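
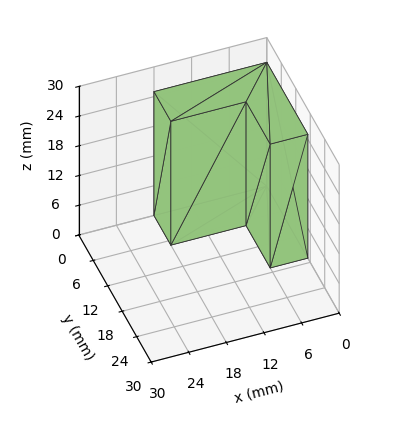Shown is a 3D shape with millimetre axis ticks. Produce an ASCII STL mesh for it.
Reading the render: the shape is an L-shaped prism: outer 18 × 17 mm, arm thicknesses ≈ 7 mm (horizontal) and 6 mm (vertical), extruded 25 mm in z (dimensions read to the nearest mm from the axis ticks). For the STL, each face is triangulated and given an outward normal.

solid part
  facet normal 0.0000 0.0000 -1.0000
    outer loop
      vertex 18.0 7.0 0.0
      vertex 18.0 0.0 0.0
      vertex 0.0 0.0 0.0
    endloop
  endfacet
  facet normal 0.0000 0.0000 -1.0000
    outer loop
      vertex 6.0 7.0 0.0
      vertex 18.0 7.0 0.0
      vertex 0.0 0.0 0.0
    endloop
  endfacet
  facet normal 0.0000 0.0000 -1.0000
    outer loop
      vertex 6.0 17.0 0.0
      vertex 6.0 7.0 0.0
      vertex 0.0 0.0 0.0
    endloop
  endfacet
  facet normal 0.0000 0.0000 -1.0000
    outer loop
      vertex 0.0 17.0 0.0
      vertex 6.0 17.0 0.0
      vertex 0.0 0.0 0.0
    endloop
  endfacet
  facet normal 0.0000 0.0000 1.0000
    outer loop
      vertex 0.0 0.0 25.0
      vertex 18.0 0.0 25.0
      vertex 18.0 7.0 25.0
    endloop
  endfacet
  facet normal 0.0000 0.0000 1.0000
    outer loop
      vertex 0.0 0.0 25.0
      vertex 18.0 7.0 25.0
      vertex 6.0 7.0 25.0
    endloop
  endfacet
  facet normal 0.0000 0.0000 1.0000
    outer loop
      vertex 0.0 0.0 25.0
      vertex 6.0 7.0 25.0
      vertex 6.0 17.0 25.0
    endloop
  endfacet
  facet normal 0.0000 0.0000 1.0000
    outer loop
      vertex 0.0 0.0 25.0
      vertex 6.0 17.0 25.0
      vertex 0.0 17.0 25.0
    endloop
  endfacet
  facet normal 0.0000 -1.0000 0.0000
    outer loop
      vertex 0.0 0.0 0.0
      vertex 18.0 0.0 0.0
      vertex 18.0 0.0 25.0
    endloop
  endfacet
  facet normal 0.0000 -1.0000 0.0000
    outer loop
      vertex 0.0 0.0 0.0
      vertex 18.0 0.0 25.0
      vertex 0.0 0.0 25.0
    endloop
  endfacet
  facet normal 1.0000 0.0000 0.0000
    outer loop
      vertex 18.0 0.0 0.0
      vertex 18.0 7.0 0.0
      vertex 18.0 7.0 25.0
    endloop
  endfacet
  facet normal 1.0000 0.0000 0.0000
    outer loop
      vertex 18.0 0.0 0.0
      vertex 18.0 7.0 25.0
      vertex 18.0 0.0 25.0
    endloop
  endfacet
  facet normal 0.0000 1.0000 0.0000
    outer loop
      vertex 18.0 7.0 0.0
      vertex 6.0 7.0 0.0
      vertex 6.0 7.0 25.0
    endloop
  endfacet
  facet normal 0.0000 1.0000 0.0000
    outer loop
      vertex 18.0 7.0 0.0
      vertex 6.0 7.0 25.0
      vertex 18.0 7.0 25.0
    endloop
  endfacet
  facet normal 1.0000 0.0000 0.0000
    outer loop
      vertex 6.0 7.0 0.0
      vertex 6.0 17.0 0.0
      vertex 6.0 17.0 25.0
    endloop
  endfacet
  facet normal 1.0000 0.0000 0.0000
    outer loop
      vertex 6.0 7.0 0.0
      vertex 6.0 17.0 25.0
      vertex 6.0 7.0 25.0
    endloop
  endfacet
  facet normal 0.0000 1.0000 0.0000
    outer loop
      vertex 6.0 17.0 0.0
      vertex 0.0 17.0 0.0
      vertex 0.0 17.0 25.0
    endloop
  endfacet
  facet normal 0.0000 1.0000 0.0000
    outer loop
      vertex 6.0 17.0 0.0
      vertex 0.0 17.0 25.0
      vertex 6.0 17.0 25.0
    endloop
  endfacet
  facet normal -1.0000 0.0000 0.0000
    outer loop
      vertex 0.0 17.0 0.0
      vertex 0.0 0.0 0.0
      vertex 0.0 0.0 25.0
    endloop
  endfacet
  facet normal -1.0000 0.0000 0.0000
    outer loop
      vertex 0.0 17.0 0.0
      vertex 0.0 0.0 25.0
      vertex 0.0 17.0 25.0
    endloop
  endfacet
endsolid part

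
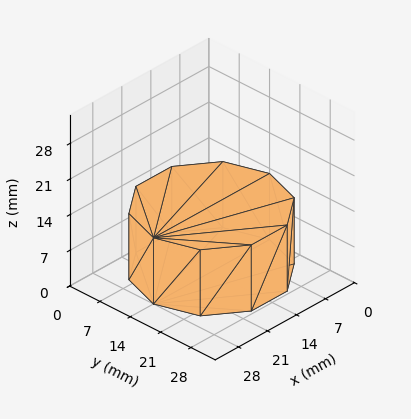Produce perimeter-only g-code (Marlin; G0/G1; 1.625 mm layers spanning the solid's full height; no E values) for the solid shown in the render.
Reading the render: the shape is a regular 10-sided prism (a cylinder approximated with 10 flat sides), circumscribed radius ≈ 14 mm, height ≈ 13 mm (dimensions read to the nearest mm from the axis ticks). For the g-code, the solid's height is divided into equal slices at the stated Δz and each level perimeter traced with G1 moves after a G0 lift.

; perimeter-only toolpath
G21 ; units = mm
G90 ; absolute positioning
G28 ; home
; layer 1
G0 Z1.625
G0 X28.000 Y14.000
G1 X25.326 Y22.229
G1 X18.326 Y27.315
G1 X9.674 Y27.315
G1 X2.674 Y22.229
G1 X0.000 Y14.000
G1 X2.674 Y5.771
G1 X9.674 Y0.685
G1 X18.326 Y0.685
G1 X25.326 Y5.771
G1 X28.000 Y14.000
; layer 2
G0 Z3.250
G0 X28.000 Y14.000
G1 X25.326 Y22.229
G1 X18.326 Y27.315
G1 X9.674 Y27.315
G1 X2.674 Y22.229
G1 X0.000 Y14.000
G1 X2.674 Y5.771
G1 X9.674 Y0.685
G1 X18.326 Y0.685
G1 X25.326 Y5.771
G1 X28.000 Y14.000
; layer 3
G0 Z4.875
G0 X28.000 Y14.000
G1 X25.326 Y22.229
G1 X18.326 Y27.315
G1 X9.674 Y27.315
G1 X2.674 Y22.229
G1 X0.000 Y14.000
G1 X2.674 Y5.771
G1 X9.674 Y0.685
G1 X18.326 Y0.685
G1 X25.326 Y5.771
G1 X28.000 Y14.000
; layer 4
G0 Z6.500
G0 X28.000 Y14.000
G1 X25.326 Y22.229
G1 X18.326 Y27.315
G1 X9.674 Y27.315
G1 X2.674 Y22.229
G1 X0.000 Y14.000
G1 X2.674 Y5.771
G1 X9.674 Y0.685
G1 X18.326 Y0.685
G1 X25.326 Y5.771
G1 X28.000 Y14.000
; layer 5
G0 Z8.125
G0 X28.000 Y14.000
G1 X25.326 Y22.229
G1 X18.326 Y27.315
G1 X9.674 Y27.315
G1 X2.674 Y22.229
G1 X0.000 Y14.000
G1 X2.674 Y5.771
G1 X9.674 Y0.685
G1 X18.326 Y0.685
G1 X25.326 Y5.771
G1 X28.000 Y14.000
; layer 6
G0 Z9.750
G0 X28.000 Y14.000
G1 X25.326 Y22.229
G1 X18.326 Y27.315
G1 X9.674 Y27.315
G1 X2.674 Y22.229
G1 X0.000 Y14.000
G1 X2.674 Y5.771
G1 X9.674 Y0.685
G1 X18.326 Y0.685
G1 X25.326 Y5.771
G1 X28.000 Y14.000
; layer 7
G0 Z11.375
G0 X28.000 Y14.000
G1 X25.326 Y22.229
G1 X18.326 Y27.315
G1 X9.674 Y27.315
G1 X2.674 Y22.229
G1 X0.000 Y14.000
G1 X2.674 Y5.771
G1 X9.674 Y0.685
G1 X18.326 Y0.685
G1 X25.326 Y5.771
G1 X28.000 Y14.000
; layer 8
G0 Z13.000
G0 X28.000 Y14.000
G1 X25.326 Y22.229
G1 X18.326 Y27.315
G1 X9.674 Y27.315
G1 X2.674 Y22.229
G1 X0.000 Y14.000
G1 X2.674 Y5.771
G1 X9.674 Y0.685
G1 X18.326 Y0.685
G1 X25.326 Y5.771
G1 X28.000 Y14.000
M2 ; end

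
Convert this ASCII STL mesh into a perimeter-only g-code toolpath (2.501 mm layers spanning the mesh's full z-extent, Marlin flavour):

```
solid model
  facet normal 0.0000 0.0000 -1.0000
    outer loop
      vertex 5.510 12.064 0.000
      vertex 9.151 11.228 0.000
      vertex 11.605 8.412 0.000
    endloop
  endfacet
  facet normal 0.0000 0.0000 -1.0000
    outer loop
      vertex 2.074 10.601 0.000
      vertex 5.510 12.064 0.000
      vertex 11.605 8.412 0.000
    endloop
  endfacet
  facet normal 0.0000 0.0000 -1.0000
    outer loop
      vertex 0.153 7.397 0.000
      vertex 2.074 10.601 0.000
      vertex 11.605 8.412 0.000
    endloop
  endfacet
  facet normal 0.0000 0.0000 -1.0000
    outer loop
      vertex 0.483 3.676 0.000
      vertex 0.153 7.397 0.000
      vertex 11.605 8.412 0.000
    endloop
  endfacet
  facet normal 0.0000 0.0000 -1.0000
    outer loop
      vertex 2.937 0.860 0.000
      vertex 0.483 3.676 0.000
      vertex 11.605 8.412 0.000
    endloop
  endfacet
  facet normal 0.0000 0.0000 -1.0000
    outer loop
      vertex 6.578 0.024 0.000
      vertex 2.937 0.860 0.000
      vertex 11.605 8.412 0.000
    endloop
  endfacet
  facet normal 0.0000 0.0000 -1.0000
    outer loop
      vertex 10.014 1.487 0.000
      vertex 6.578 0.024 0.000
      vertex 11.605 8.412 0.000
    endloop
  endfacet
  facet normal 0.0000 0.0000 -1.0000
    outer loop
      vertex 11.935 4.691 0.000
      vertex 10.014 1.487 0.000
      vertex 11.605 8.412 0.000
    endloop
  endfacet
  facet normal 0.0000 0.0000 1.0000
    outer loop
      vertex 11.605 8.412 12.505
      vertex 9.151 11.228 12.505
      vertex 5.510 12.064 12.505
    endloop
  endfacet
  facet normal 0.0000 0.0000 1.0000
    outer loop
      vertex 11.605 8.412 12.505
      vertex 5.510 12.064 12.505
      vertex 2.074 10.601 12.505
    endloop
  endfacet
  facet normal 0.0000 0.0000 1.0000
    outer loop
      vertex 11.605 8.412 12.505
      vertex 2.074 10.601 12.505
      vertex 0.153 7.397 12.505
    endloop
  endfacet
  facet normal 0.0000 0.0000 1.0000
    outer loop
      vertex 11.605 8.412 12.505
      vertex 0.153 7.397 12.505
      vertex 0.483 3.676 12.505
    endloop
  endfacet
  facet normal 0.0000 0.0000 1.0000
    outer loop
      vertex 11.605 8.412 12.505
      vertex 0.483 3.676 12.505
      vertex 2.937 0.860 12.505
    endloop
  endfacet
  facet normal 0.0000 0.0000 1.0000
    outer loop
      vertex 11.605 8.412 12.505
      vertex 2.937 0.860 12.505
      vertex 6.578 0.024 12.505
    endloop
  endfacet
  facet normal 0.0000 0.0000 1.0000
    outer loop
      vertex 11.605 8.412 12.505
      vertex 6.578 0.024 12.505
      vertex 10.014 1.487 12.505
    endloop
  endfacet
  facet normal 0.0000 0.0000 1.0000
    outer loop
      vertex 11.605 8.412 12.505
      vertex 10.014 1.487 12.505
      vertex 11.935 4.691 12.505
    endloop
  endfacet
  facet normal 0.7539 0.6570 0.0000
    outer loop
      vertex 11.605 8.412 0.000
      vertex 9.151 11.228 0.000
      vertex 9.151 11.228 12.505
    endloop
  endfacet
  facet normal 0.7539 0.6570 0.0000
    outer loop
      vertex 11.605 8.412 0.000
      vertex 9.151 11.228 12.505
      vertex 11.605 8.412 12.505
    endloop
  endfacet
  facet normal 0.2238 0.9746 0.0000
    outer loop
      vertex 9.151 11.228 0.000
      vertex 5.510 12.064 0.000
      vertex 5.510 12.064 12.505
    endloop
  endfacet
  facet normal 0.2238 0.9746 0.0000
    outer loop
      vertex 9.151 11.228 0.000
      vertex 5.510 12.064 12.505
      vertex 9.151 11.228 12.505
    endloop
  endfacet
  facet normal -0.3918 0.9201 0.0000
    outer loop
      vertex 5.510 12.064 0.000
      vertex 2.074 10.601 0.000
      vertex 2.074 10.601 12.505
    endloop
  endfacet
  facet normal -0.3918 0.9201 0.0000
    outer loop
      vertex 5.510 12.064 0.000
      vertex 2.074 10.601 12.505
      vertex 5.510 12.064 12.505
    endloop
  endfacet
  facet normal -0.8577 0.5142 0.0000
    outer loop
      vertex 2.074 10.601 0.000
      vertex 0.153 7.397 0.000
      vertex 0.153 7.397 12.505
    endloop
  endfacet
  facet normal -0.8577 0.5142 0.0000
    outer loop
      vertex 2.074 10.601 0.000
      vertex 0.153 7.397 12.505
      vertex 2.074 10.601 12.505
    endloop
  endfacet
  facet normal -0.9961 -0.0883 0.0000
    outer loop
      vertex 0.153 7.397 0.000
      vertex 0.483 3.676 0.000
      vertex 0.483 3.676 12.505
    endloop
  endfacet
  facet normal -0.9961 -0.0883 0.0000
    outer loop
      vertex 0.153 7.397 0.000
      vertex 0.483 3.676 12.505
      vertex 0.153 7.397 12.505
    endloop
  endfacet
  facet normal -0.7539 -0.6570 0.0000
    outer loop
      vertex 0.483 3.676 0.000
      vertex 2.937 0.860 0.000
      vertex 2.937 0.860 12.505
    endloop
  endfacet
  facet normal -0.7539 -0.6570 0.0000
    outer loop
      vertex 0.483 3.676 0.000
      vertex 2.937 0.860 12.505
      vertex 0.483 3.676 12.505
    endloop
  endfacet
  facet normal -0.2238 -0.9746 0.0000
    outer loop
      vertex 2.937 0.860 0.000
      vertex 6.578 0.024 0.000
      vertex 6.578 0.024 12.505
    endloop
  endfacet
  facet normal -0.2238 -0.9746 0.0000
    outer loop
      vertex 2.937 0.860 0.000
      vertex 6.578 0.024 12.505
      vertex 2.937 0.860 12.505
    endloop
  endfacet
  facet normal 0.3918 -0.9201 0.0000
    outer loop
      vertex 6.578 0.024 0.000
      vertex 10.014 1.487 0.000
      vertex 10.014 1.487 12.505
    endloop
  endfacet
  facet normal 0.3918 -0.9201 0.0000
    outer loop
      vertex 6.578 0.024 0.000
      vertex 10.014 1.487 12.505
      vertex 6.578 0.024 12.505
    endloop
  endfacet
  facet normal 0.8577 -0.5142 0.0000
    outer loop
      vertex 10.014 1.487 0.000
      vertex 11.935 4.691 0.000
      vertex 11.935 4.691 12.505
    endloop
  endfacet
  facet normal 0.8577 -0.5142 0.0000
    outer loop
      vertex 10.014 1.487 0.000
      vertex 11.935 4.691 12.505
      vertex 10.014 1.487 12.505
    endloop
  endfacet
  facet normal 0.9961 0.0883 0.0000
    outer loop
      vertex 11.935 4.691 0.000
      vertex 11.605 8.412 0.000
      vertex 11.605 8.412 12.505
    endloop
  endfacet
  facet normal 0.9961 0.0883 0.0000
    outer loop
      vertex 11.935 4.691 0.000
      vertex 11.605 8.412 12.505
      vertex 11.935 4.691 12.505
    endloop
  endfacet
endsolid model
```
; perimeter-only toolpath
G21 ; units = mm
G90 ; absolute positioning
G28 ; home
; layer 1
G0 Z2.501
G0 X11.605 Y8.412
G1 X9.151 Y11.228
G1 X5.510 Y12.064
G1 X2.074 Y10.601
G1 X0.153 Y7.397
G1 X0.483 Y3.676
G1 X2.937 Y0.860
G1 X6.578 Y0.024
G1 X10.014 Y1.487
G1 X11.935 Y4.691
G1 X11.605 Y8.412
; layer 2
G0 Z5.002
G0 X11.605 Y8.412
G1 X9.151 Y11.228
G1 X5.510 Y12.064
G1 X2.074 Y10.601
G1 X0.153 Y7.397
G1 X0.483 Y3.676
G1 X2.937 Y0.860
G1 X6.578 Y0.024
G1 X10.014 Y1.487
G1 X11.935 Y4.691
G1 X11.605 Y8.412
; layer 3
G0 Z7.503
G0 X11.605 Y8.412
G1 X9.151 Y11.228
G1 X5.510 Y12.064
G1 X2.074 Y10.601
G1 X0.153 Y7.397
G1 X0.483 Y3.676
G1 X2.937 Y0.860
G1 X6.578 Y0.024
G1 X10.014 Y1.487
G1 X11.935 Y4.691
G1 X11.605 Y8.412
; layer 4
G0 Z10.004
G0 X11.605 Y8.412
G1 X9.151 Y11.228
G1 X5.510 Y12.064
G1 X2.074 Y10.601
G1 X0.153 Y7.397
G1 X0.483 Y3.676
G1 X2.937 Y0.860
G1 X6.578 Y0.024
G1 X10.014 Y1.487
G1 X11.935 Y4.691
G1 X11.605 Y8.412
; layer 5
G0 Z12.505
G0 X11.605 Y8.412
G1 X9.151 Y11.228
G1 X5.510 Y12.064
G1 X2.074 Y10.601
G1 X0.153 Y7.397
G1 X0.483 Y3.676
G1 X2.937 Y0.860
G1 X6.578 Y0.024
G1 X10.014 Y1.487
G1 X11.935 Y4.691
G1 X11.605 Y8.412
M2 ; end

The solid is a regular 10-sided prism (a cylinder approximated with 10 flat sides), circumscribed radius ≈ 6.04 mm, height ≈ 12.5 mm. Slicing at Δz = 2.501 mm — 5 equal slices spanning the solid's height, so layer i sits at z = i·h/5 — gives 5 non-empty perimeters. Each is a 10-segment closed polygon; G0 lifts to the layer z and rapids to the start vertex, then G1 traces the edges.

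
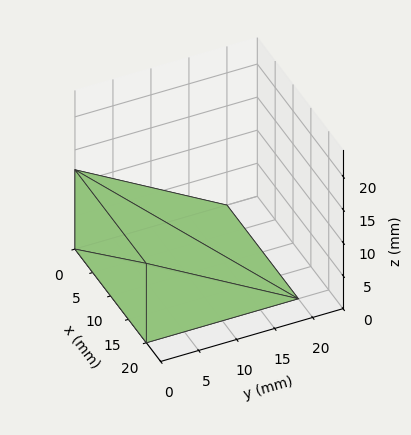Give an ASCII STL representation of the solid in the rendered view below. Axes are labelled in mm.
Reading the render: the shape is a wedge (ramp): 20 × 20 mm base, rising to 12 mm along the y=0 edge and sloping linearly to z=0 at y=20 (dimensions read to the nearest mm from the axis ticks). For the STL, each face is triangulated and given an outward normal.

solid part
  facet normal 0.0000 0.0000 -1.0000
    outer loop
      vertex 20.0 20.0 0.0
      vertex 20.0 0.0 0.0
      vertex 0.0 0.0 0.0
    endloop
  endfacet
  facet normal 0.0000 0.0000 -1.0000
    outer loop
      vertex 0.0 20.0 0.0
      vertex 20.0 20.0 0.0
      vertex 0.0 0.0 0.0
    endloop
  endfacet
  facet normal 0.0000 -1.0000 0.0000
    outer loop
      vertex 0.0 0.0 0.0
      vertex 20.0 0.0 0.0
      vertex 20.0 0.0 12.0
    endloop
  endfacet
  facet normal 0.0000 -1.0000 0.0000
    outer loop
      vertex 0.0 0.0 0.0
      vertex 20.0 0.0 12.0
      vertex 0.0 0.0 12.0
    endloop
  endfacet
  facet normal 0.0000 0.5145 0.8575
    outer loop
      vertex 0.0 0.0 12.0
      vertex 20.0 0.0 12.0
      vertex 20.0 20.0 0.0
    endloop
  endfacet
  facet normal 0.0000 0.5145 0.8575
    outer loop
      vertex 0.0 0.0 12.0
      vertex 20.0 20.0 0.0
      vertex 0.0 20.0 0.0
    endloop
  endfacet
  facet normal -1.0000 0.0000 0.0000
    outer loop
      vertex 0.0 0.0 12.0
      vertex 0.0 20.0 0.0
      vertex 0.0 0.0 0.0
    endloop
  endfacet
  facet normal 1.0000 0.0000 0.0000
    outer loop
      vertex 20.0 0.0 0.0
      vertex 20.0 20.0 0.0
      vertex 20.0 0.0 12.0
    endloop
  endfacet
endsolid part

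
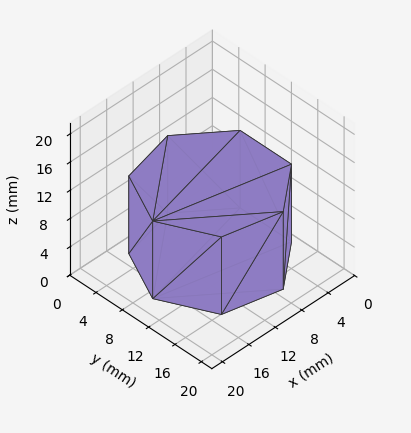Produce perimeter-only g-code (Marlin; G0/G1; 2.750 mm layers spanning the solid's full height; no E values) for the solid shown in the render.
Reading the render: the shape is a regular 7-sided prism (a cylinder approximated with 7 flat sides), circumscribed radius ≈ 9 mm, height ≈ 11 mm (dimensions read to the nearest mm from the axis ticks). For the g-code, the solid's height is divided into equal slices at the stated Δz and each level perimeter traced with G1 moves after a G0 lift.

; perimeter-only toolpath
G21 ; units = mm
G90 ; absolute positioning
G28 ; home
; layer 1
G0 Z2.750
G0 X18.000 Y9.000
G1 X14.611 Y16.036
G1 X6.997 Y17.774
G1 X0.891 Y12.905
G1 X0.891 Y5.095
G1 X6.997 Y0.226
G1 X14.611 Y1.964
G1 X18.000 Y9.000
; layer 2
G0 Z5.500
G0 X18.000 Y9.000
G1 X14.611 Y16.036
G1 X6.997 Y17.774
G1 X0.891 Y12.905
G1 X0.891 Y5.095
G1 X6.997 Y0.226
G1 X14.611 Y1.964
G1 X18.000 Y9.000
; layer 3
G0 Z8.250
G0 X18.000 Y9.000
G1 X14.611 Y16.036
G1 X6.997 Y17.774
G1 X0.891 Y12.905
G1 X0.891 Y5.095
G1 X6.997 Y0.226
G1 X14.611 Y1.964
G1 X18.000 Y9.000
; layer 4
G0 Z11.000
G0 X18.000 Y9.000
G1 X14.611 Y16.036
G1 X6.997 Y17.774
G1 X0.891 Y12.905
G1 X0.891 Y5.095
G1 X6.997 Y0.226
G1 X14.611 Y1.964
G1 X18.000 Y9.000
M2 ; end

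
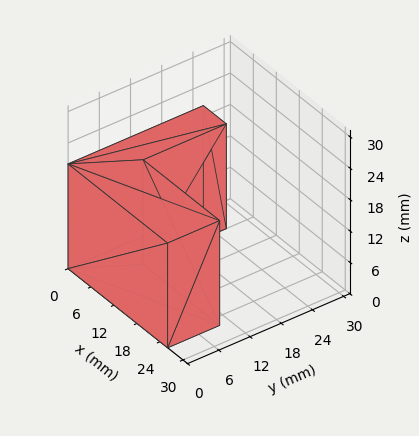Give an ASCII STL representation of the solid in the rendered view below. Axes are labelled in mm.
Reading the render: the shape is an L-shaped prism: outer 26 × 26 mm, arm thicknesses ≈ 10 mm (horizontal) and 6 mm (vertical), extruded 20 mm in z (dimensions read to the nearest mm from the axis ticks). For the STL, each face is triangulated and given an outward normal.

solid part
  facet normal 0.0000 0.0000 -1.0000
    outer loop
      vertex 26.00 10.00 0.00
      vertex 26.00 0.00 0.00
      vertex 0.00 0.00 0.00
    endloop
  endfacet
  facet normal 0.0000 0.0000 -1.0000
    outer loop
      vertex 6.00 10.00 0.00
      vertex 26.00 10.00 0.00
      vertex 0.00 0.00 0.00
    endloop
  endfacet
  facet normal 0.0000 0.0000 -1.0000
    outer loop
      vertex 6.00 26.00 0.00
      vertex 6.00 10.00 0.00
      vertex 0.00 0.00 0.00
    endloop
  endfacet
  facet normal 0.0000 0.0000 -1.0000
    outer loop
      vertex 0.00 26.00 0.00
      vertex 6.00 26.00 0.00
      vertex 0.00 0.00 0.00
    endloop
  endfacet
  facet normal 0.0000 0.0000 1.0000
    outer loop
      vertex 0.00 0.00 20.00
      vertex 26.00 0.00 20.00
      vertex 26.00 10.00 20.00
    endloop
  endfacet
  facet normal 0.0000 0.0000 1.0000
    outer loop
      vertex 0.00 0.00 20.00
      vertex 26.00 10.00 20.00
      vertex 6.00 10.00 20.00
    endloop
  endfacet
  facet normal 0.0000 0.0000 1.0000
    outer loop
      vertex 0.00 0.00 20.00
      vertex 6.00 10.00 20.00
      vertex 6.00 26.00 20.00
    endloop
  endfacet
  facet normal 0.0000 0.0000 1.0000
    outer loop
      vertex 0.00 0.00 20.00
      vertex 6.00 26.00 20.00
      vertex 0.00 26.00 20.00
    endloop
  endfacet
  facet normal 0.0000 -1.0000 0.0000
    outer loop
      vertex 0.00 0.00 0.00
      vertex 26.00 0.00 0.00
      vertex 26.00 0.00 20.00
    endloop
  endfacet
  facet normal 0.0000 -1.0000 0.0000
    outer loop
      vertex 0.00 0.00 0.00
      vertex 26.00 0.00 20.00
      vertex 0.00 0.00 20.00
    endloop
  endfacet
  facet normal 1.0000 0.0000 0.0000
    outer loop
      vertex 26.00 0.00 0.00
      vertex 26.00 10.00 0.00
      vertex 26.00 10.00 20.00
    endloop
  endfacet
  facet normal 1.0000 0.0000 0.0000
    outer loop
      vertex 26.00 0.00 0.00
      vertex 26.00 10.00 20.00
      vertex 26.00 0.00 20.00
    endloop
  endfacet
  facet normal 0.0000 1.0000 0.0000
    outer loop
      vertex 26.00 10.00 0.00
      vertex 6.00 10.00 0.00
      vertex 6.00 10.00 20.00
    endloop
  endfacet
  facet normal 0.0000 1.0000 0.0000
    outer loop
      vertex 26.00 10.00 0.00
      vertex 6.00 10.00 20.00
      vertex 26.00 10.00 20.00
    endloop
  endfacet
  facet normal 1.0000 0.0000 0.0000
    outer loop
      vertex 6.00 10.00 0.00
      vertex 6.00 26.00 0.00
      vertex 6.00 26.00 20.00
    endloop
  endfacet
  facet normal 1.0000 0.0000 0.0000
    outer loop
      vertex 6.00 10.00 0.00
      vertex 6.00 26.00 20.00
      vertex 6.00 10.00 20.00
    endloop
  endfacet
  facet normal 0.0000 1.0000 0.0000
    outer loop
      vertex 6.00 26.00 0.00
      vertex 0.00 26.00 0.00
      vertex 0.00 26.00 20.00
    endloop
  endfacet
  facet normal 0.0000 1.0000 0.0000
    outer loop
      vertex 6.00 26.00 0.00
      vertex 0.00 26.00 20.00
      vertex 6.00 26.00 20.00
    endloop
  endfacet
  facet normal -1.0000 0.0000 0.0000
    outer loop
      vertex 0.00 26.00 0.00
      vertex 0.00 0.00 0.00
      vertex 0.00 0.00 20.00
    endloop
  endfacet
  facet normal -1.0000 0.0000 0.0000
    outer loop
      vertex 0.00 26.00 0.00
      vertex 0.00 0.00 20.00
      vertex 0.00 26.00 20.00
    endloop
  endfacet
endsolid part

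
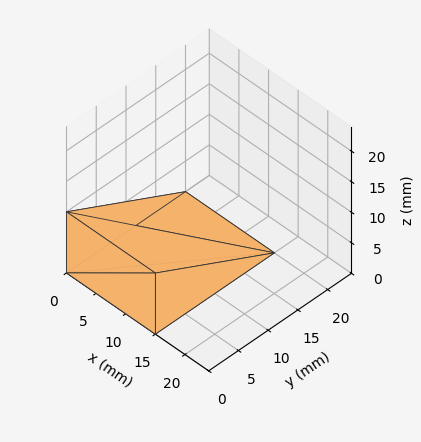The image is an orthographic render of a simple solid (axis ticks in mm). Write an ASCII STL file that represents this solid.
Reading the render: the shape is a wedge (ramp): 15 × 20 mm base, rising to 10 mm along the y=0 edge and sloping linearly to z=0 at y=20 (dimensions read to the nearest mm from the axis ticks). For the STL, each face is triangulated and given an outward normal.

solid part
  facet normal 0.0000 0.0000 -1.0000
    outer loop
      vertex 15.0 20.0 0.0
      vertex 15.0 0.0 0.0
      vertex 0.0 0.0 0.0
    endloop
  endfacet
  facet normal 0.0000 0.0000 -1.0000
    outer loop
      vertex 0.0 20.0 0.0
      vertex 15.0 20.0 0.0
      vertex 0.0 0.0 0.0
    endloop
  endfacet
  facet normal 0.0000 -1.0000 0.0000
    outer loop
      vertex 0.0 0.0 0.0
      vertex 15.0 0.0 0.0
      vertex 15.0 0.0 10.0
    endloop
  endfacet
  facet normal 0.0000 -1.0000 0.0000
    outer loop
      vertex 0.0 0.0 0.0
      vertex 15.0 0.0 10.0
      vertex 0.0 0.0 10.0
    endloop
  endfacet
  facet normal 0.0000 0.4472 0.8944
    outer loop
      vertex 0.0 0.0 10.0
      vertex 15.0 0.0 10.0
      vertex 15.0 20.0 0.0
    endloop
  endfacet
  facet normal 0.0000 0.4472 0.8944
    outer loop
      vertex 0.0 0.0 10.0
      vertex 15.0 20.0 0.0
      vertex 0.0 20.0 0.0
    endloop
  endfacet
  facet normal -1.0000 0.0000 0.0000
    outer loop
      vertex 0.0 0.0 10.0
      vertex 0.0 20.0 0.0
      vertex 0.0 0.0 0.0
    endloop
  endfacet
  facet normal 1.0000 0.0000 0.0000
    outer loop
      vertex 15.0 0.0 0.0
      vertex 15.0 20.0 0.0
      vertex 15.0 0.0 10.0
    endloop
  endfacet
endsolid part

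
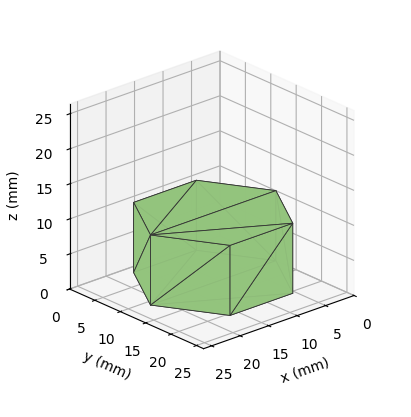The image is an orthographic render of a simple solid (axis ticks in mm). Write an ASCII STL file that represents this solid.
Reading the render: the shape is a regular 6-sided prism (a cylinder approximated with 6 flat sides), circumscribed radius ≈ 11 mm, height ≈ 10 mm (dimensions read to the nearest mm from the axis ticks). For the STL, each face is triangulated and given an outward normal.

solid part
  facet normal 0.0000 0.0000 -1.0000
    outer loop
      vertex 5.5 20.5 0.0
      vertex 16.5 20.5 0.0
      vertex 22.0 11.0 0.0
    endloop
  endfacet
  facet normal 0.0000 0.0000 -1.0000
    outer loop
      vertex 0.0 11.0 0.0
      vertex 5.5 20.5 0.0
      vertex 22.0 11.0 0.0
    endloop
  endfacet
  facet normal 0.0000 0.0000 -1.0000
    outer loop
      vertex 5.5 1.5 0.0
      vertex 0.0 11.0 0.0
      vertex 22.0 11.0 0.0
    endloop
  endfacet
  facet normal 0.0000 0.0000 -1.0000
    outer loop
      vertex 16.5 1.5 0.0
      vertex 5.5 1.5 0.0
      vertex 22.0 11.0 0.0
    endloop
  endfacet
  facet normal 0.0000 0.0000 1.0000
    outer loop
      vertex 22.0 11.0 10.0
      vertex 16.5 20.5 10.0
      vertex 5.5 20.5 10.0
    endloop
  endfacet
  facet normal 0.0000 0.0000 1.0000
    outer loop
      vertex 22.0 11.0 10.0
      vertex 5.5 20.5 10.0
      vertex 0.0 11.0 10.0
    endloop
  endfacet
  facet normal 0.0000 0.0000 1.0000
    outer loop
      vertex 22.0 11.0 10.0
      vertex 0.0 11.0 10.0
      vertex 5.5 1.5 10.0
    endloop
  endfacet
  facet normal 0.0000 0.0000 1.0000
    outer loop
      vertex 22.0 11.0 10.0
      vertex 5.5 1.5 10.0
      vertex 16.5 1.5 10.0
    endloop
  endfacet
  facet normal 0.8654 0.5010 0.0000
    outer loop
      vertex 22.0 11.0 0.0
      vertex 16.5 20.5 0.0
      vertex 16.5 20.5 10.0
    endloop
  endfacet
  facet normal 0.8654 0.5010 0.0000
    outer loop
      vertex 22.0 11.0 0.0
      vertex 16.5 20.5 10.0
      vertex 22.0 11.0 10.0
    endloop
  endfacet
  facet normal 0.0000 1.0000 0.0000
    outer loop
      vertex 16.5 20.5 0.0
      vertex 5.5 20.5 0.0
      vertex 5.5 20.5 10.0
    endloop
  endfacet
  facet normal 0.0000 1.0000 0.0000
    outer loop
      vertex 16.5 20.5 0.0
      vertex 5.5 20.5 10.0
      vertex 16.5 20.5 10.0
    endloop
  endfacet
  facet normal -0.8654 0.5010 0.0000
    outer loop
      vertex 5.5 20.5 0.0
      vertex 0.0 11.0 0.0
      vertex 0.0 11.0 10.0
    endloop
  endfacet
  facet normal -0.8654 0.5010 0.0000
    outer loop
      vertex 5.5 20.5 0.0
      vertex 0.0 11.0 10.0
      vertex 5.5 20.5 10.0
    endloop
  endfacet
  facet normal -0.8654 -0.5010 0.0000
    outer loop
      vertex 0.0 11.0 0.0
      vertex 5.5 1.5 0.0
      vertex 5.5 1.5 10.0
    endloop
  endfacet
  facet normal -0.8654 -0.5010 0.0000
    outer loop
      vertex 0.0 11.0 0.0
      vertex 5.5 1.5 10.0
      vertex 0.0 11.0 10.0
    endloop
  endfacet
  facet normal 0.0000 -1.0000 0.0000
    outer loop
      vertex 5.5 1.5 0.0
      vertex 16.5 1.5 0.0
      vertex 16.5 1.5 10.0
    endloop
  endfacet
  facet normal 0.0000 -1.0000 0.0000
    outer loop
      vertex 5.5 1.5 0.0
      vertex 16.5 1.5 10.0
      vertex 5.5 1.5 10.0
    endloop
  endfacet
  facet normal 0.8654 -0.5010 0.0000
    outer loop
      vertex 16.5 1.5 0.0
      vertex 22.0 11.0 0.0
      vertex 22.0 11.0 10.0
    endloop
  endfacet
  facet normal 0.8654 -0.5010 0.0000
    outer loop
      vertex 16.5 1.5 0.0
      vertex 22.0 11.0 10.0
      vertex 16.5 1.5 10.0
    endloop
  endfacet
endsolid part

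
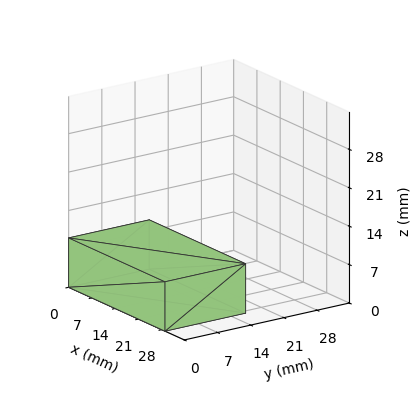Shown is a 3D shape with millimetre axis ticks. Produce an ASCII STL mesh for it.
Reading the render: the shape is a rectangular box, roughly 29 × 17 mm footprint and 9 mm tall (dimensions read to the nearest mm from the axis ticks). For the STL, each face is triangulated and given an outward normal.

solid part
  facet normal 0.0000 0.0000 -1.0000
    outer loop
      vertex 29.0 17.0 0.0
      vertex 29.0 0.0 0.0
      vertex 0.0 0.0 0.0
    endloop
  endfacet
  facet normal 0.0000 0.0000 -1.0000
    outer loop
      vertex 0.0 17.0 0.0
      vertex 29.0 17.0 0.0
      vertex 0.0 0.0 0.0
    endloop
  endfacet
  facet normal 0.0000 0.0000 1.0000
    outer loop
      vertex 0.0 0.0 9.0
      vertex 29.0 0.0 9.0
      vertex 29.0 17.0 9.0
    endloop
  endfacet
  facet normal 0.0000 0.0000 1.0000
    outer loop
      vertex 0.0 0.0 9.0
      vertex 29.0 17.0 9.0
      vertex 0.0 17.0 9.0
    endloop
  endfacet
  facet normal 0.0000 -1.0000 0.0000
    outer loop
      vertex 0.0 0.0 0.0
      vertex 29.0 0.0 0.0
      vertex 29.0 0.0 9.0
    endloop
  endfacet
  facet normal 0.0000 -1.0000 0.0000
    outer loop
      vertex 0.0 0.0 0.0
      vertex 29.0 0.0 9.0
      vertex 0.0 0.0 9.0
    endloop
  endfacet
  facet normal 0.0000 1.0000 0.0000
    outer loop
      vertex 29.0 17.0 9.0
      vertex 29.0 17.0 0.0
      vertex 0.0 17.0 0.0
    endloop
  endfacet
  facet normal 0.0000 1.0000 0.0000
    outer loop
      vertex 0.0 17.0 9.0
      vertex 29.0 17.0 9.0
      vertex 0.0 17.0 0.0
    endloop
  endfacet
  facet normal -1.0000 0.0000 0.0000
    outer loop
      vertex 0.0 17.0 9.0
      vertex 0.0 17.0 0.0
      vertex 0.0 0.0 0.0
    endloop
  endfacet
  facet normal -1.0000 0.0000 0.0000
    outer loop
      vertex 0.0 0.0 9.0
      vertex 0.0 17.0 9.0
      vertex 0.0 0.0 0.0
    endloop
  endfacet
  facet normal 1.0000 0.0000 0.0000
    outer loop
      vertex 29.0 0.0 0.0
      vertex 29.0 17.0 0.0
      vertex 29.0 17.0 9.0
    endloop
  endfacet
  facet normal 1.0000 0.0000 0.0000
    outer loop
      vertex 29.0 0.0 0.0
      vertex 29.0 17.0 9.0
      vertex 29.0 0.0 9.0
    endloop
  endfacet
endsolid part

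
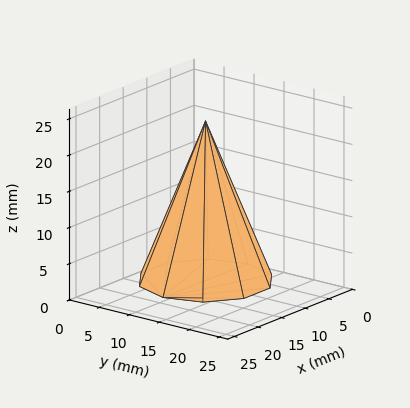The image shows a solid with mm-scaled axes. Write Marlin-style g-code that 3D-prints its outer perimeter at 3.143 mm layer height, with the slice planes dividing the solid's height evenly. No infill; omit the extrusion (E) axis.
Reading the render: the shape is a regular 10-sided pyramid, base circumscribed radius ≈ 9 mm, apex at z ≈ 22 mm (dimensions read to the nearest mm from the axis ticks). For the g-code, the solid's height is divided into equal slices at the stated Δz and each level perimeter traced with G1 moves after a G0 lift.

; perimeter-only toolpath
G21 ; units = mm
G90 ; absolute positioning
G28 ; home
; layer 1
G0 Z3.143
G0 X16.714 Y9.000
G1 X15.241 Y13.534
G1 X11.384 Y16.337
G1 X6.616 Y16.337
G1 X2.759 Y13.534
G1 X1.286 Y9.000
G1 X2.759 Y4.466
G1 X6.616 Y1.663
G1 X11.384 Y1.663
G1 X15.241 Y4.466
G1 X16.714 Y9.000
; layer 2
G0 Z6.286
G0 X15.429 Y9.000
G1 X14.201 Y12.779
G1 X10.986 Y15.114
G1 X7.014 Y15.114
G1 X3.799 Y12.779
G1 X2.571 Y9.000
G1 X3.799 Y5.221
G1 X7.014 Y2.886
G1 X10.986 Y2.886
G1 X14.201 Y5.221
G1 X15.429 Y9.000
; layer 3
G0 Z9.429
G0 X14.143 Y9.000
G1 X13.161 Y12.023
G1 X10.589 Y13.891
G1 X7.411 Y13.891
G1 X4.839 Y12.023
G1 X3.857 Y9.000
G1 X4.839 Y5.977
G1 X7.411 Y4.109
G1 X10.589 Y4.109
G1 X13.161 Y5.977
G1 X14.143 Y9.000
; layer 4
G0 Z12.571
G0 X12.857 Y9.000
G1 X12.120 Y11.267
G1 X10.192 Y12.669
G1 X7.808 Y12.669
G1 X5.880 Y11.267
G1 X5.143 Y9.000
G1 X5.880 Y6.733
G1 X7.808 Y5.331
G1 X10.192 Y5.331
G1 X12.120 Y6.733
G1 X12.857 Y9.000
; layer 5
G0 Z15.714
G0 X11.571 Y9.000
G1 X11.080 Y10.511
G1 X9.795 Y11.446
G1 X8.205 Y11.446
G1 X6.920 Y10.511
G1 X6.429 Y9.000
G1 X6.920 Y7.489
G1 X8.205 Y6.554
G1 X9.795 Y6.554
G1 X11.080 Y7.489
G1 X11.571 Y9.000
; layer 6
G0 Z18.857
G0 X10.286 Y9.000
G1 X10.040 Y9.756
G1 X9.397 Y10.223
G1 X8.603 Y10.223
G1 X7.960 Y9.756
G1 X7.714 Y9.000
G1 X7.960 Y8.244
G1 X8.603 Y7.777
G1 X9.397 Y7.777
G1 X10.040 Y8.244
G1 X10.286 Y9.000
M2 ; end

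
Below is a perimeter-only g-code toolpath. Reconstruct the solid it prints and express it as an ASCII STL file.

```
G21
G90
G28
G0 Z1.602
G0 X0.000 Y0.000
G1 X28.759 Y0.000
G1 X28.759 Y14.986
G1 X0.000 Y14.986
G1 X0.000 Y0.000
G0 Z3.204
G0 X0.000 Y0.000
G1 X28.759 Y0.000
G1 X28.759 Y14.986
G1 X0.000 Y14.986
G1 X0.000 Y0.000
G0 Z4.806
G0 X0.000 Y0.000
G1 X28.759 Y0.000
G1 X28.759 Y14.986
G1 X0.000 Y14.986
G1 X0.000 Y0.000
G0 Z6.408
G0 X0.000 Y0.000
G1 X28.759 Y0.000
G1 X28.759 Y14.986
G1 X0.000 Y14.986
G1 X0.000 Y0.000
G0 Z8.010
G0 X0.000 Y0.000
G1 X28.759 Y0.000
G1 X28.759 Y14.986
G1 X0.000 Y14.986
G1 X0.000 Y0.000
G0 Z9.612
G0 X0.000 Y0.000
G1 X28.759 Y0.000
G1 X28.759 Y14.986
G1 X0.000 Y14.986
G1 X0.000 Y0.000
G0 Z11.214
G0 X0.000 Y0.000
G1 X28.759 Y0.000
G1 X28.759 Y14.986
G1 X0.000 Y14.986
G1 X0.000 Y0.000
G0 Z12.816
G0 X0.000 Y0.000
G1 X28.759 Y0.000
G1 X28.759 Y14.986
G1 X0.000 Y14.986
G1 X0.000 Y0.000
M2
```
solid part
  facet normal 0.0000 0.0000 -1.0000
    outer loop
      vertex 28.759 14.986 0.000
      vertex 28.759 0.000 0.000
      vertex 0.000 0.000 0.000
    endloop
  endfacet
  facet normal 0.0000 0.0000 -1.0000
    outer loop
      vertex 0.000 14.986 0.000
      vertex 28.759 14.986 0.000
      vertex 0.000 0.000 0.000
    endloop
  endfacet
  facet normal 0.0000 0.0000 1.0000
    outer loop
      vertex 0.000 0.000 12.816
      vertex 28.759 0.000 12.816
      vertex 28.759 14.986 12.816
    endloop
  endfacet
  facet normal 0.0000 0.0000 1.0000
    outer loop
      vertex 0.000 0.000 12.816
      vertex 28.759 14.986 12.816
      vertex 0.000 14.986 12.816
    endloop
  endfacet
  facet normal 0.0000 -1.0000 0.0000
    outer loop
      vertex 0.000 0.000 0.000
      vertex 28.759 0.000 0.000
      vertex 28.759 0.000 12.816
    endloop
  endfacet
  facet normal 0.0000 -1.0000 0.0000
    outer loop
      vertex 0.000 0.000 0.000
      vertex 28.759 0.000 12.816
      vertex 0.000 0.000 12.816
    endloop
  endfacet
  facet normal 0.0000 1.0000 0.0000
    outer loop
      vertex 28.759 14.986 12.816
      vertex 28.759 14.986 0.000
      vertex 0.000 14.986 0.000
    endloop
  endfacet
  facet normal 0.0000 1.0000 0.0000
    outer loop
      vertex 0.000 14.986 12.816
      vertex 28.759 14.986 12.816
      vertex 0.000 14.986 0.000
    endloop
  endfacet
  facet normal -1.0000 0.0000 0.0000
    outer loop
      vertex 0.000 14.986 12.816
      vertex 0.000 14.986 0.000
      vertex 0.000 0.000 0.000
    endloop
  endfacet
  facet normal -1.0000 0.0000 0.0000
    outer loop
      vertex 0.000 0.000 12.816
      vertex 0.000 14.986 12.816
      vertex 0.000 0.000 0.000
    endloop
  endfacet
  facet normal 1.0000 0.0000 0.0000
    outer loop
      vertex 28.759 0.000 0.000
      vertex 28.759 14.986 0.000
      vertex 28.759 14.986 12.816
    endloop
  endfacet
  facet normal 1.0000 0.0000 0.0000
    outer loop
      vertex 28.759 0.000 0.000
      vertex 28.759 14.986 12.816
      vertex 28.759 0.000 12.816
    endloop
  endfacet
endsolid part

The G0 Z moves step by Δz≈1.602 mm. Every layer's G1 loop is the same polygon, so the solid is a straight extrusion of it from z=0 to z≈12.8. Closing with flat bottom and top caps and triangulating gives 12 facets — a rectangular box, roughly 28.8 × 15 mm footprint and 12.8 mm tall.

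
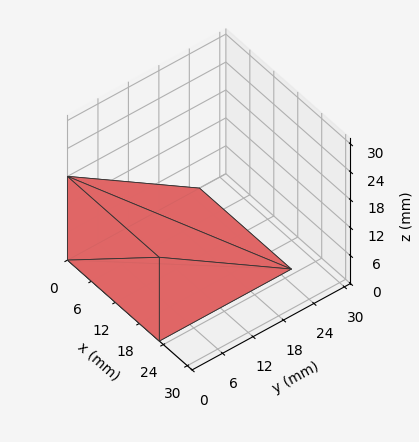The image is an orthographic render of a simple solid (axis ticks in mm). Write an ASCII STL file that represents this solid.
Reading the render: the shape is a wedge (ramp): 23 × 26 mm base, rising to 18 mm along the y=0 edge and sloping linearly to z=0 at y=26 (dimensions read to the nearest mm from the axis ticks). For the STL, each face is triangulated and given an outward normal.

solid part
  facet normal 0.0000 0.0000 -1.0000
    outer loop
      vertex 23.0 26.0 0.0
      vertex 23.0 0.0 0.0
      vertex 0.0 0.0 0.0
    endloop
  endfacet
  facet normal 0.0000 0.0000 -1.0000
    outer loop
      vertex 0.0 26.0 0.0
      vertex 23.0 26.0 0.0
      vertex 0.0 0.0 0.0
    endloop
  endfacet
  facet normal 0.0000 -1.0000 0.0000
    outer loop
      vertex 0.0 0.0 0.0
      vertex 23.0 0.0 0.0
      vertex 23.0 0.0 18.0
    endloop
  endfacet
  facet normal 0.0000 -1.0000 0.0000
    outer loop
      vertex 0.0 0.0 0.0
      vertex 23.0 0.0 18.0
      vertex 0.0 0.0 18.0
    endloop
  endfacet
  facet normal 0.0000 0.5692 0.8222
    outer loop
      vertex 0.0 0.0 18.0
      vertex 23.0 0.0 18.0
      vertex 23.0 26.0 0.0
    endloop
  endfacet
  facet normal 0.0000 0.5692 0.8222
    outer loop
      vertex 0.0 0.0 18.0
      vertex 23.0 26.0 0.0
      vertex 0.0 26.0 0.0
    endloop
  endfacet
  facet normal -1.0000 0.0000 0.0000
    outer loop
      vertex 0.0 0.0 18.0
      vertex 0.0 26.0 0.0
      vertex 0.0 0.0 0.0
    endloop
  endfacet
  facet normal 1.0000 0.0000 0.0000
    outer loop
      vertex 23.0 0.0 0.0
      vertex 23.0 26.0 0.0
      vertex 23.0 0.0 18.0
    endloop
  endfacet
endsolid part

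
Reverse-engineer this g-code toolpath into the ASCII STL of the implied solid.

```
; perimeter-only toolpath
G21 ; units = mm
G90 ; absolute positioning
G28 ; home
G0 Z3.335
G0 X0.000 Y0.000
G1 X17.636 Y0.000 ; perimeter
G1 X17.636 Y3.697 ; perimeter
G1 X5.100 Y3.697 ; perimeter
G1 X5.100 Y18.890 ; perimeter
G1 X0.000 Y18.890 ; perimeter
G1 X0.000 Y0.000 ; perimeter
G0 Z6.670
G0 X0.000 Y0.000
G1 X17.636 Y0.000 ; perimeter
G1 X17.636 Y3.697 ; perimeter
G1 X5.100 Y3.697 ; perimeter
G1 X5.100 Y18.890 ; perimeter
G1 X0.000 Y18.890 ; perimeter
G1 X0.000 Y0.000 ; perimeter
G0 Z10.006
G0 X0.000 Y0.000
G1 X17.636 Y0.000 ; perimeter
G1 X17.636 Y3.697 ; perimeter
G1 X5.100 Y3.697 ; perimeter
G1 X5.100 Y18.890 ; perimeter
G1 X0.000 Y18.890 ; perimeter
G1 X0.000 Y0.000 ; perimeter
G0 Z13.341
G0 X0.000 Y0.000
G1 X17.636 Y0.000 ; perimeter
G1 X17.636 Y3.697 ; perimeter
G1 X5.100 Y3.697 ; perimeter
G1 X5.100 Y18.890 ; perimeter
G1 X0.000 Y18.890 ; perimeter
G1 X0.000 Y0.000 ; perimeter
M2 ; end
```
solid part
  facet normal 0.0000 0.0000 -1.0000
    outer loop
      vertex 17.636 3.697 0.000
      vertex 17.636 0.000 0.000
      vertex 0.000 0.000 0.000
    endloop
  endfacet
  facet normal 0.0000 0.0000 -1.0000
    outer loop
      vertex 5.100 3.697 0.000
      vertex 17.636 3.697 0.000
      vertex 0.000 0.000 0.000
    endloop
  endfacet
  facet normal 0.0000 0.0000 -1.0000
    outer loop
      vertex 5.100 18.890 0.000
      vertex 5.100 3.697 0.000
      vertex 0.000 0.000 0.000
    endloop
  endfacet
  facet normal 0.0000 0.0000 -1.0000
    outer loop
      vertex 0.000 18.890 0.000
      vertex 5.100 18.890 0.000
      vertex 0.000 0.000 0.000
    endloop
  endfacet
  facet normal 0.0000 0.0000 1.0000
    outer loop
      vertex 0.000 0.000 13.341
      vertex 17.636 0.000 13.341
      vertex 17.636 3.697 13.341
    endloop
  endfacet
  facet normal 0.0000 0.0000 1.0000
    outer loop
      vertex 0.000 0.000 13.341
      vertex 17.636 3.697 13.341
      vertex 5.100 3.697 13.341
    endloop
  endfacet
  facet normal 0.0000 0.0000 1.0000
    outer loop
      vertex 0.000 0.000 13.341
      vertex 5.100 3.697 13.341
      vertex 5.100 18.890 13.341
    endloop
  endfacet
  facet normal 0.0000 0.0000 1.0000
    outer loop
      vertex 0.000 0.000 13.341
      vertex 5.100 18.890 13.341
      vertex 0.000 18.890 13.341
    endloop
  endfacet
  facet normal 0.0000 -1.0000 0.0000
    outer loop
      vertex 0.000 0.000 0.000
      vertex 17.636 0.000 0.000
      vertex 17.636 0.000 13.341
    endloop
  endfacet
  facet normal 0.0000 -1.0000 0.0000
    outer loop
      vertex 0.000 0.000 0.000
      vertex 17.636 0.000 13.341
      vertex 0.000 0.000 13.341
    endloop
  endfacet
  facet normal 1.0000 0.0000 0.0000
    outer loop
      vertex 17.636 0.000 0.000
      vertex 17.636 3.697 0.000
      vertex 17.636 3.697 13.341
    endloop
  endfacet
  facet normal 1.0000 0.0000 0.0000
    outer loop
      vertex 17.636 0.000 0.000
      vertex 17.636 3.697 13.341
      vertex 17.636 0.000 13.341
    endloop
  endfacet
  facet normal 0.0000 1.0000 0.0000
    outer loop
      vertex 17.636 3.697 0.000
      vertex 5.100 3.697 0.000
      vertex 5.100 3.697 13.341
    endloop
  endfacet
  facet normal 0.0000 1.0000 0.0000
    outer loop
      vertex 17.636 3.697 0.000
      vertex 5.100 3.697 13.341
      vertex 17.636 3.697 13.341
    endloop
  endfacet
  facet normal 1.0000 0.0000 0.0000
    outer loop
      vertex 5.100 3.697 0.000
      vertex 5.100 18.890 0.000
      vertex 5.100 18.890 13.341
    endloop
  endfacet
  facet normal 1.0000 0.0000 0.0000
    outer loop
      vertex 5.100 3.697 0.000
      vertex 5.100 18.890 13.341
      vertex 5.100 3.697 13.341
    endloop
  endfacet
  facet normal 0.0000 1.0000 0.0000
    outer loop
      vertex 5.100 18.890 0.000
      vertex 0.000 18.890 0.000
      vertex 0.000 18.890 13.341
    endloop
  endfacet
  facet normal 0.0000 1.0000 0.0000
    outer loop
      vertex 5.100 18.890 0.000
      vertex 0.000 18.890 13.341
      vertex 5.100 18.890 13.341
    endloop
  endfacet
  facet normal -1.0000 0.0000 0.0000
    outer loop
      vertex 0.000 18.890 0.000
      vertex 0.000 0.000 0.000
      vertex 0.000 0.000 13.341
    endloop
  endfacet
  facet normal -1.0000 0.0000 0.0000
    outer loop
      vertex 0.000 18.890 0.000
      vertex 0.000 0.000 13.341
      vertex 0.000 18.890 13.341
    endloop
  endfacet
endsolid part

The G0 Z moves step by Δz≈3.335 mm. Every layer's G1 loop is the same polygon, so the solid is a straight extrusion of it from z=0 to z≈13.3. Closing with flat bottom and top caps and triangulating gives 20 facets — an L-shaped prism: outer 17.6 × 18.9 mm, arm thicknesses ≈ 3.7 mm (horizontal) and 5.1 mm (vertical), extruded 13.3 mm in z.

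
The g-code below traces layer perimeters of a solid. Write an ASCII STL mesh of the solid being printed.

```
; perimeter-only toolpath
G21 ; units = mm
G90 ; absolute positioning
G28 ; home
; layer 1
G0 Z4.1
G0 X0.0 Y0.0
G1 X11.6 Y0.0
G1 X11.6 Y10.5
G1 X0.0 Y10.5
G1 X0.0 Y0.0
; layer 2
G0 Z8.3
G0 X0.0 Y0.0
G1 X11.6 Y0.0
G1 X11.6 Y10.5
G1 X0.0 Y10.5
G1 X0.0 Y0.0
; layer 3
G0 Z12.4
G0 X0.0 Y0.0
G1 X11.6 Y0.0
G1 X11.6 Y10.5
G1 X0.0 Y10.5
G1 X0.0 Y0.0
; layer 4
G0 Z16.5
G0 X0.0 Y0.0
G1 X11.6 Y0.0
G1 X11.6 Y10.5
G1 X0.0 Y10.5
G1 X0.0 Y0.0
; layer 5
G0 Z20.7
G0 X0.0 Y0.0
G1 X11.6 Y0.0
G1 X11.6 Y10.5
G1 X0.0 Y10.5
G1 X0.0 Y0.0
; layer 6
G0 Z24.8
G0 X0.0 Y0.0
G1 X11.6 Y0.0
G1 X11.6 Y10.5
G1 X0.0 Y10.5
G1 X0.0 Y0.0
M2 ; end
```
solid part
  facet normal 0.0000 0.0000 -1.0000
    outer loop
      vertex 11.6 10.5 0.0
      vertex 11.6 0.0 0.0
      vertex 0.0 0.0 0.0
    endloop
  endfacet
  facet normal 0.0000 0.0000 -1.0000
    outer loop
      vertex 0.0 10.5 0.0
      vertex 11.6 10.5 0.0
      vertex 0.0 0.0 0.0
    endloop
  endfacet
  facet normal 0.0000 0.0000 1.0000
    outer loop
      vertex 0.0 0.0 24.8
      vertex 11.6 0.0 24.8
      vertex 11.6 10.5 24.8
    endloop
  endfacet
  facet normal 0.0000 0.0000 1.0000
    outer loop
      vertex 0.0 0.0 24.8
      vertex 11.6 10.5 24.8
      vertex 0.0 10.5 24.8
    endloop
  endfacet
  facet normal 0.0000 -1.0000 0.0000
    outer loop
      vertex 0.0 0.0 0.0
      vertex 11.6 0.0 0.0
      vertex 11.6 0.0 24.8
    endloop
  endfacet
  facet normal 0.0000 -1.0000 0.0000
    outer loop
      vertex 0.0 0.0 0.0
      vertex 11.6 0.0 24.8
      vertex 0.0 0.0 24.8
    endloop
  endfacet
  facet normal 0.0000 1.0000 0.0000
    outer loop
      vertex 11.6 10.5 24.8
      vertex 11.6 10.5 0.0
      vertex 0.0 10.5 0.0
    endloop
  endfacet
  facet normal 0.0000 1.0000 0.0000
    outer loop
      vertex 0.0 10.5 24.8
      vertex 11.6 10.5 24.8
      vertex 0.0 10.5 0.0
    endloop
  endfacet
  facet normal -1.0000 0.0000 0.0000
    outer loop
      vertex 0.0 10.5 24.8
      vertex 0.0 10.5 0.0
      vertex 0.0 0.0 0.0
    endloop
  endfacet
  facet normal -1.0000 0.0000 0.0000
    outer loop
      vertex 0.0 0.0 24.8
      vertex 0.0 10.5 24.8
      vertex 0.0 0.0 0.0
    endloop
  endfacet
  facet normal 1.0000 0.0000 0.0000
    outer loop
      vertex 11.6 0.0 0.0
      vertex 11.6 10.5 0.0
      vertex 11.6 10.5 24.8
    endloop
  endfacet
  facet normal 1.0000 0.0000 0.0000
    outer loop
      vertex 11.6 0.0 0.0
      vertex 11.6 10.5 24.8
      vertex 11.6 0.0 24.8
    endloop
  endfacet
endsolid part

The G0 Z moves step by Δz≈4.1 mm. Every layer's G1 loop is the same polygon, so the solid is a straight extrusion of it from z=0 to z≈24.8. Closing with flat bottom and top caps and triangulating gives 12 facets — a rectangular box, roughly 11.6 × 10.5 mm footprint and 24.8 mm tall.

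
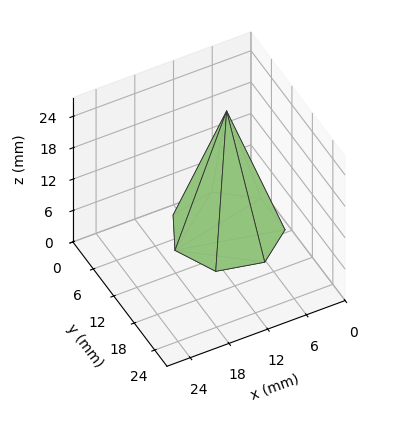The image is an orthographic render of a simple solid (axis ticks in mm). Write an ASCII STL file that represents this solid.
Reading the render: the shape is a regular 7-sided pyramid, base circumscribed radius ≈ 8 mm, apex at z ≈ 23 mm (dimensions read to the nearest mm from the axis ticks). For the STL, each face is triangulated and given an outward normal.

solid part
  facet normal 0.0000 0.0000 -1.0000
    outer loop
      vertex 6.22 15.80 0.00
      vertex 12.99 14.25 0.00
      vertex 16.00 8.00 0.00
    endloop
  endfacet
  facet normal 0.0000 0.0000 -1.0000
    outer loop
      vertex 0.79 11.47 0.00
      vertex 6.22 15.80 0.00
      vertex 16.00 8.00 0.00
    endloop
  endfacet
  facet normal 0.0000 0.0000 -1.0000
    outer loop
      vertex 0.79 4.53 0.00
      vertex 0.79 11.47 0.00
      vertex 16.00 8.00 0.00
    endloop
  endfacet
  facet normal 0.0000 0.0000 -1.0000
    outer loop
      vertex 6.22 0.20 0.00
      vertex 0.79 4.53 0.00
      vertex 16.00 8.00 0.00
    endloop
  endfacet
  facet normal 0.0000 0.0000 -1.0000
    outer loop
      vertex 12.99 1.75 0.00
      vertex 6.22 0.20 0.00
      vertex 16.00 8.00 0.00
    endloop
  endfacet
  facet normal 0.8597 0.4140 0.2990
    outer loop
      vertex 16.00 8.00 0.00
      vertex 12.99 14.25 0.00
      vertex 8.00 8.00 23.00
    endloop
  endfacet
  facet normal 0.2130 0.9302 0.2990
    outer loop
      vertex 12.99 14.25 0.00
      vertex 6.22 15.80 0.00
      vertex 8.00 8.00 23.00
    endloop
  endfacet
  facet normal -0.5949 0.7461 0.2991
    outer loop
      vertex 6.22 15.80 0.00
      vertex 0.79 11.47 0.00
      vertex 8.00 8.00 23.00
    endloop
  endfacet
  facet normal -0.9542 0.0000 0.2991
    outer loop
      vertex 0.79 11.47 0.00
      vertex 0.79 4.53 0.00
      vertex 8.00 8.00 23.00
    endloop
  endfacet
  facet normal -0.5949 -0.7461 0.2991
    outer loop
      vertex 0.79 4.53 0.00
      vertex 6.22 0.20 0.00
      vertex 8.00 8.00 23.00
    endloop
  endfacet
  facet normal 0.2130 -0.9302 0.2990
    outer loop
      vertex 6.22 0.20 0.00
      vertex 12.99 1.75 0.00
      vertex 8.00 8.00 23.00
    endloop
  endfacet
  facet normal 0.8597 -0.4140 0.2990
    outer loop
      vertex 12.99 1.75 0.00
      vertex 16.00 8.00 0.00
      vertex 8.00 8.00 23.00
    endloop
  endfacet
endsolid part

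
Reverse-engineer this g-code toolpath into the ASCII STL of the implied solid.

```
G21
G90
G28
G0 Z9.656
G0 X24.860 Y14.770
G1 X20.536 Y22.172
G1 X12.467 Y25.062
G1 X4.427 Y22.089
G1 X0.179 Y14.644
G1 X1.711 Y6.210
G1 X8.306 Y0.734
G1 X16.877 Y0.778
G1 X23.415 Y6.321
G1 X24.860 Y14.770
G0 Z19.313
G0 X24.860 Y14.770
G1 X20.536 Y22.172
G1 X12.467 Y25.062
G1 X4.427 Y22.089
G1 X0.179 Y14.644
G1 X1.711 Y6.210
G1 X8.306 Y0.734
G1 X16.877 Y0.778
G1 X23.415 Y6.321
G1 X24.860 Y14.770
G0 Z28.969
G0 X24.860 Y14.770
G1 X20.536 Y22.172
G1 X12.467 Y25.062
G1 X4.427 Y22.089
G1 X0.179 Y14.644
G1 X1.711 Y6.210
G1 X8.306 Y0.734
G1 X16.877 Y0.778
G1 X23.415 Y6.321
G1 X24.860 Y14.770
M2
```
solid part
  facet normal 0.0000 0.0000 -1.0000
    outer loop
      vertex 12.467 25.062 0.000
      vertex 20.536 22.172 0.000
      vertex 24.860 14.770 0.000
    endloop
  endfacet
  facet normal 0.0000 0.0000 -1.0000
    outer loop
      vertex 4.427 22.089 0.000
      vertex 12.467 25.062 0.000
      vertex 24.860 14.770 0.000
    endloop
  endfacet
  facet normal 0.0000 0.0000 -1.0000
    outer loop
      vertex 0.179 14.644 0.000
      vertex 4.427 22.089 0.000
      vertex 24.860 14.770 0.000
    endloop
  endfacet
  facet normal 0.0000 0.0000 -1.0000
    outer loop
      vertex 1.711 6.210 0.000
      vertex 0.179 14.644 0.000
      vertex 24.860 14.770 0.000
    endloop
  endfacet
  facet normal 0.0000 0.0000 -1.0000
    outer loop
      vertex 8.306 0.734 0.000
      vertex 1.711 6.210 0.000
      vertex 24.860 14.770 0.000
    endloop
  endfacet
  facet normal 0.0000 0.0000 -1.0000
    outer loop
      vertex 16.877 0.778 0.000
      vertex 8.306 0.734 0.000
      vertex 24.860 14.770 0.000
    endloop
  endfacet
  facet normal 0.0000 0.0000 -1.0000
    outer loop
      vertex 23.415 6.321 0.000
      vertex 16.877 0.778 0.000
      vertex 24.860 14.770 0.000
    endloop
  endfacet
  facet normal 0.0000 0.0000 1.0000
    outer loop
      vertex 24.860 14.770 28.969
      vertex 20.536 22.172 28.969
      vertex 12.467 25.062 28.969
    endloop
  endfacet
  facet normal 0.0000 0.0000 1.0000
    outer loop
      vertex 24.860 14.770 28.969
      vertex 12.467 25.062 28.969
      vertex 4.427 22.089 28.969
    endloop
  endfacet
  facet normal 0.0000 0.0000 1.0000
    outer loop
      vertex 24.860 14.770 28.969
      vertex 4.427 22.089 28.969
      vertex 0.179 14.644 28.969
    endloop
  endfacet
  facet normal 0.0000 0.0000 1.0000
    outer loop
      vertex 24.860 14.770 28.969
      vertex 0.179 14.644 28.969
      vertex 1.711 6.210 28.969
    endloop
  endfacet
  facet normal 0.0000 0.0000 1.0000
    outer loop
      vertex 24.860 14.770 28.969
      vertex 1.711 6.210 28.969
      vertex 8.306 0.734 28.969
    endloop
  endfacet
  facet normal 0.0000 0.0000 1.0000
    outer loop
      vertex 24.860 14.770 28.969
      vertex 8.306 0.734 28.969
      vertex 16.877 0.778 28.969
    endloop
  endfacet
  facet normal 0.0000 0.0000 1.0000
    outer loop
      vertex 24.860 14.770 28.969
      vertex 16.877 0.778 28.969
      vertex 23.415 6.321 28.969
    endloop
  endfacet
  facet normal 0.8635 0.5044 0.0000
    outer loop
      vertex 24.860 14.770 0.000
      vertex 20.536 22.172 0.000
      vertex 20.536 22.172 28.969
    endloop
  endfacet
  facet normal 0.8635 0.5044 0.0000
    outer loop
      vertex 24.860 14.770 0.000
      vertex 20.536 22.172 28.969
      vertex 24.860 14.770 28.969
    endloop
  endfacet
  facet normal 0.3372 0.9414 0.0000
    outer loop
      vertex 20.536 22.172 0.000
      vertex 12.467 25.062 0.000
      vertex 12.467 25.062 28.969
    endloop
  endfacet
  facet normal 0.3372 0.9414 0.0000
    outer loop
      vertex 20.536 22.172 0.000
      vertex 12.467 25.062 28.969
      vertex 20.536 22.172 28.969
    endloop
  endfacet
  facet normal -0.3468 0.9379 0.0000
    outer loop
      vertex 12.467 25.062 0.000
      vertex 4.427 22.089 0.000
      vertex 4.427 22.089 28.969
    endloop
  endfacet
  facet normal -0.3468 0.9379 0.0000
    outer loop
      vertex 12.467 25.062 0.000
      vertex 4.427 22.089 28.969
      vertex 12.467 25.062 28.969
    endloop
  endfacet
  facet normal -0.8686 0.4956 0.0000
    outer loop
      vertex 4.427 22.089 0.000
      vertex 0.179 14.644 0.000
      vertex 0.179 14.644 28.969
    endloop
  endfacet
  facet normal -0.8686 0.4956 0.0000
    outer loop
      vertex 4.427 22.089 0.000
      vertex 0.179 14.644 28.969
      vertex 4.427 22.089 28.969
    endloop
  endfacet
  facet normal -0.9839 -0.1787 0.0000
    outer loop
      vertex 0.179 14.644 0.000
      vertex 1.711 6.210 0.000
      vertex 1.711 6.210 28.969
    endloop
  endfacet
  facet normal -0.9839 -0.1787 0.0000
    outer loop
      vertex 0.179 14.644 0.000
      vertex 1.711 6.210 28.969
      vertex 0.179 14.644 28.969
    endloop
  endfacet
  facet normal -0.6388 -0.7694 0.0000
    outer loop
      vertex 1.711 6.210 0.000
      vertex 8.306 0.734 0.000
      vertex 8.306 0.734 28.969
    endloop
  endfacet
  facet normal -0.6388 -0.7694 0.0000
    outer loop
      vertex 1.711 6.210 0.000
      vertex 8.306 0.734 28.969
      vertex 1.711 6.210 28.969
    endloop
  endfacet
  facet normal 0.0051 -1.0000 0.0000
    outer loop
      vertex 8.306 0.734 0.000
      vertex 16.877 0.778 0.000
      vertex 16.877 0.778 28.969
    endloop
  endfacet
  facet normal 0.0051 -1.0000 0.0000
    outer loop
      vertex 8.306 0.734 0.000
      vertex 16.877 0.778 28.969
      vertex 8.306 0.734 28.969
    endloop
  endfacet
  facet normal 0.6467 -0.7628 0.0000
    outer loop
      vertex 16.877 0.778 0.000
      vertex 23.415 6.321 0.000
      vertex 23.415 6.321 28.969
    endloop
  endfacet
  facet normal 0.6467 -0.7628 0.0000
    outer loop
      vertex 16.877 0.778 0.000
      vertex 23.415 6.321 28.969
      vertex 16.877 0.778 28.969
    endloop
  endfacet
  facet normal 0.9857 -0.1686 0.0000
    outer loop
      vertex 23.415 6.321 0.000
      vertex 24.860 14.770 0.000
      vertex 24.860 14.770 28.969
    endloop
  endfacet
  facet normal 0.9857 -0.1686 0.0000
    outer loop
      vertex 23.415 6.321 0.000
      vertex 24.860 14.770 28.969
      vertex 23.415 6.321 28.969
    endloop
  endfacet
endsolid part

The G0 Z moves step by Δz≈9.656 mm. Every layer's G1 loop is the same polygon, so the solid is a straight extrusion of it from z=0 to z≈29. Closing with flat bottom and top caps and triangulating gives 32 facets — a regular 9-sided prism (a cylinder approximated with 9 flat sides), circumscribed radius ≈ 12.5 mm, height ≈ 29 mm.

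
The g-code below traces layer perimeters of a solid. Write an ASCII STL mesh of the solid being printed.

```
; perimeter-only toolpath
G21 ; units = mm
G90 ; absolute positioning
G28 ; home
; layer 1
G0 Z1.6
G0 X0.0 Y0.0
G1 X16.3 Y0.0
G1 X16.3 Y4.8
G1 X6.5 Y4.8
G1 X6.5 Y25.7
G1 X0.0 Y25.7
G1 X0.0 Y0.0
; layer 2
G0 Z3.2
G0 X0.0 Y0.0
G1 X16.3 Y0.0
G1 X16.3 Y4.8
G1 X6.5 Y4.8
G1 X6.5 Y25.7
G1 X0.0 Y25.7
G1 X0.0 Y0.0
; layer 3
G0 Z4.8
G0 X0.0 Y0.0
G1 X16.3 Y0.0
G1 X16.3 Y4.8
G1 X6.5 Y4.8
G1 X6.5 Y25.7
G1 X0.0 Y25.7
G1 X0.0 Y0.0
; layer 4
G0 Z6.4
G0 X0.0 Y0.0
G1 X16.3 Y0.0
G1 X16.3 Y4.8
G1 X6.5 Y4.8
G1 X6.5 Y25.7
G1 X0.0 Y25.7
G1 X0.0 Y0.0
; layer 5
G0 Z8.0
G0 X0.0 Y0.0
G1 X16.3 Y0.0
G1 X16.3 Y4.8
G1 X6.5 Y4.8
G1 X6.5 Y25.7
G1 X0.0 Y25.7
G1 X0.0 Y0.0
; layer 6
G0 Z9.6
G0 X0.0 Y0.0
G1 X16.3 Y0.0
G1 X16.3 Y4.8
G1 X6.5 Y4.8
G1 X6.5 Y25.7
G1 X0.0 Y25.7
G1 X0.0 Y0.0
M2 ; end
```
solid part
  facet normal 0.0000 0.0000 -1.0000
    outer loop
      vertex 16.3 4.8 0.0
      vertex 16.3 0.0 0.0
      vertex 0.0 0.0 0.0
    endloop
  endfacet
  facet normal 0.0000 0.0000 -1.0000
    outer loop
      vertex 6.5 4.8 0.0
      vertex 16.3 4.8 0.0
      vertex 0.0 0.0 0.0
    endloop
  endfacet
  facet normal 0.0000 0.0000 -1.0000
    outer loop
      vertex 6.5 25.7 0.0
      vertex 6.5 4.8 0.0
      vertex 0.0 0.0 0.0
    endloop
  endfacet
  facet normal 0.0000 0.0000 -1.0000
    outer loop
      vertex 0.0 25.7 0.0
      vertex 6.5 25.7 0.0
      vertex 0.0 0.0 0.0
    endloop
  endfacet
  facet normal 0.0000 0.0000 1.0000
    outer loop
      vertex 0.0 0.0 9.6
      vertex 16.3 0.0 9.6
      vertex 16.3 4.8 9.6
    endloop
  endfacet
  facet normal 0.0000 0.0000 1.0000
    outer loop
      vertex 0.0 0.0 9.6
      vertex 16.3 4.8 9.6
      vertex 6.5 4.8 9.6
    endloop
  endfacet
  facet normal 0.0000 0.0000 1.0000
    outer loop
      vertex 0.0 0.0 9.6
      vertex 6.5 4.8 9.6
      vertex 6.5 25.7 9.6
    endloop
  endfacet
  facet normal 0.0000 0.0000 1.0000
    outer loop
      vertex 0.0 0.0 9.6
      vertex 6.5 25.7 9.6
      vertex 0.0 25.7 9.6
    endloop
  endfacet
  facet normal 0.0000 -1.0000 0.0000
    outer loop
      vertex 0.0 0.0 0.0
      vertex 16.3 0.0 0.0
      vertex 16.3 0.0 9.6
    endloop
  endfacet
  facet normal 0.0000 -1.0000 0.0000
    outer loop
      vertex 0.0 0.0 0.0
      vertex 16.3 0.0 9.6
      vertex 0.0 0.0 9.6
    endloop
  endfacet
  facet normal 1.0000 0.0000 0.0000
    outer loop
      vertex 16.3 0.0 0.0
      vertex 16.3 4.8 0.0
      vertex 16.3 4.8 9.6
    endloop
  endfacet
  facet normal 1.0000 0.0000 0.0000
    outer loop
      vertex 16.3 0.0 0.0
      vertex 16.3 4.8 9.6
      vertex 16.3 0.0 9.6
    endloop
  endfacet
  facet normal 0.0000 1.0000 0.0000
    outer loop
      vertex 16.3 4.8 0.0
      vertex 6.5 4.8 0.0
      vertex 6.5 4.8 9.6
    endloop
  endfacet
  facet normal 0.0000 1.0000 0.0000
    outer loop
      vertex 16.3 4.8 0.0
      vertex 6.5 4.8 9.6
      vertex 16.3 4.8 9.6
    endloop
  endfacet
  facet normal 1.0000 0.0000 0.0000
    outer loop
      vertex 6.5 4.8 0.0
      vertex 6.5 25.7 0.0
      vertex 6.5 25.7 9.6
    endloop
  endfacet
  facet normal 1.0000 0.0000 0.0000
    outer loop
      vertex 6.5 4.8 0.0
      vertex 6.5 25.7 9.6
      vertex 6.5 4.8 9.6
    endloop
  endfacet
  facet normal 0.0000 1.0000 0.0000
    outer loop
      vertex 6.5 25.7 0.0
      vertex 0.0 25.7 0.0
      vertex 0.0 25.7 9.6
    endloop
  endfacet
  facet normal 0.0000 1.0000 0.0000
    outer loop
      vertex 6.5 25.7 0.0
      vertex 0.0 25.7 9.6
      vertex 6.5 25.7 9.6
    endloop
  endfacet
  facet normal -1.0000 0.0000 0.0000
    outer loop
      vertex 0.0 25.7 0.0
      vertex 0.0 0.0 0.0
      vertex 0.0 0.0 9.6
    endloop
  endfacet
  facet normal -1.0000 0.0000 0.0000
    outer loop
      vertex 0.0 25.7 0.0
      vertex 0.0 0.0 9.6
      vertex 0.0 25.7 9.6
    endloop
  endfacet
endsolid part

The G0 Z moves step by Δz≈1.6 mm. Every layer's G1 loop is the same polygon, so the solid is a straight extrusion of it from z=0 to z≈9.6. Closing with flat bottom and top caps and triangulating gives 20 facets — an L-shaped prism: outer 16.3 × 25.7 mm, arm thicknesses ≈ 4.8 mm (horizontal) and 6.5 mm (vertical), extruded 9.6 mm in z.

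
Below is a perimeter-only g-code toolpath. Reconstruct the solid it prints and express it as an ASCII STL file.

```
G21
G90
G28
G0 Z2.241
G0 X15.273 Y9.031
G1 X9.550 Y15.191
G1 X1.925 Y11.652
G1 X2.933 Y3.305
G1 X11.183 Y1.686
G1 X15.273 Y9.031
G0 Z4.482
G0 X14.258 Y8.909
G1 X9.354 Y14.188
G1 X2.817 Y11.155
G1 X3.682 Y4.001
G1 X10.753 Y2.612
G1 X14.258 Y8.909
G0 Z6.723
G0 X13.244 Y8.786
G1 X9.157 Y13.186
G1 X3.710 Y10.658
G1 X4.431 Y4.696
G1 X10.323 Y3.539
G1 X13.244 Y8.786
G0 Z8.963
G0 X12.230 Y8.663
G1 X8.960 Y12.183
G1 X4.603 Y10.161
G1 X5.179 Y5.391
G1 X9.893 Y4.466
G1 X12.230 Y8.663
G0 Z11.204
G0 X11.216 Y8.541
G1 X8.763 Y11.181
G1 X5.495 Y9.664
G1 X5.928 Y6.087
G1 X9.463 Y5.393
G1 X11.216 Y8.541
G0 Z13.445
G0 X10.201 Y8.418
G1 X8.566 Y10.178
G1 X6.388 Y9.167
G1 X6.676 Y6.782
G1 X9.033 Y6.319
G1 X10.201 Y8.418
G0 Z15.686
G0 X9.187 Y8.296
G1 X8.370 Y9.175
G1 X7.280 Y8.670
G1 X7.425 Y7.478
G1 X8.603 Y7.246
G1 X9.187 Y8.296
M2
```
solid part
  facet normal 0.0000 0.0000 -1.0000
    outer loop
      vertex 1.032 12.149 0.000
      vertex 9.747 16.193 0.000
      vertex 16.287 9.154 0.000
    endloop
  endfacet
  facet normal 0.0000 0.0000 -1.0000
    outer loop
      vertex 2.185 2.610 0.000
      vertex 1.032 12.149 0.000
      vertex 16.287 9.154 0.000
    endloop
  endfacet
  facet normal 0.0000 0.0000 -1.0000
    outer loop
      vertex 11.613 0.759 0.000
      vertex 2.185 2.610 0.000
      vertex 16.287 9.154 0.000
    endloop
  endfacet
  facet normal 0.6873 0.6386 0.3460
    outer loop
      vertex 16.287 9.154 0.000
      vertex 9.747 16.193 0.000
      vertex 8.173 8.173 17.927
    endloop
  endfacet
  facet normal -0.3949 0.8511 0.3461
    outer loop
      vertex 9.747 16.193 0.000
      vertex 1.032 12.149 0.000
      vertex 8.173 8.173 17.927
    endloop
  endfacet
  facet normal -0.9314 -0.1126 0.3461
    outer loop
      vertex 1.032 12.149 0.000
      vertex 2.185 2.610 0.000
      vertex 8.173 8.173 17.927
    endloop
  endfacet
  facet normal -0.1807 -0.9206 0.3461
    outer loop
      vertex 2.185 2.610 0.000
      vertex 11.613 0.759 0.000
      vertex 8.173 8.173 17.927
    endloop
  endfacet
  facet normal 0.8197 -0.4564 0.3460
    outer loop
      vertex 11.613 0.759 0.000
      vertex 16.287 9.154 0.000
      vertex 8.173 8.173 17.927
    endloop
  endfacet
endsolid part

The G0 Z moves step by Δz≈2.241 mm. The G1 loops shrink linearly with z, so the solid tapers from its base footprint up to z≈17.9. Closing with a flat bottom cap and the tapered top and triangulating gives 8 facets — a regular 5-sided pyramid, base circumscribed radius ≈ 8.17 mm, apex at z ≈ 17.9 mm.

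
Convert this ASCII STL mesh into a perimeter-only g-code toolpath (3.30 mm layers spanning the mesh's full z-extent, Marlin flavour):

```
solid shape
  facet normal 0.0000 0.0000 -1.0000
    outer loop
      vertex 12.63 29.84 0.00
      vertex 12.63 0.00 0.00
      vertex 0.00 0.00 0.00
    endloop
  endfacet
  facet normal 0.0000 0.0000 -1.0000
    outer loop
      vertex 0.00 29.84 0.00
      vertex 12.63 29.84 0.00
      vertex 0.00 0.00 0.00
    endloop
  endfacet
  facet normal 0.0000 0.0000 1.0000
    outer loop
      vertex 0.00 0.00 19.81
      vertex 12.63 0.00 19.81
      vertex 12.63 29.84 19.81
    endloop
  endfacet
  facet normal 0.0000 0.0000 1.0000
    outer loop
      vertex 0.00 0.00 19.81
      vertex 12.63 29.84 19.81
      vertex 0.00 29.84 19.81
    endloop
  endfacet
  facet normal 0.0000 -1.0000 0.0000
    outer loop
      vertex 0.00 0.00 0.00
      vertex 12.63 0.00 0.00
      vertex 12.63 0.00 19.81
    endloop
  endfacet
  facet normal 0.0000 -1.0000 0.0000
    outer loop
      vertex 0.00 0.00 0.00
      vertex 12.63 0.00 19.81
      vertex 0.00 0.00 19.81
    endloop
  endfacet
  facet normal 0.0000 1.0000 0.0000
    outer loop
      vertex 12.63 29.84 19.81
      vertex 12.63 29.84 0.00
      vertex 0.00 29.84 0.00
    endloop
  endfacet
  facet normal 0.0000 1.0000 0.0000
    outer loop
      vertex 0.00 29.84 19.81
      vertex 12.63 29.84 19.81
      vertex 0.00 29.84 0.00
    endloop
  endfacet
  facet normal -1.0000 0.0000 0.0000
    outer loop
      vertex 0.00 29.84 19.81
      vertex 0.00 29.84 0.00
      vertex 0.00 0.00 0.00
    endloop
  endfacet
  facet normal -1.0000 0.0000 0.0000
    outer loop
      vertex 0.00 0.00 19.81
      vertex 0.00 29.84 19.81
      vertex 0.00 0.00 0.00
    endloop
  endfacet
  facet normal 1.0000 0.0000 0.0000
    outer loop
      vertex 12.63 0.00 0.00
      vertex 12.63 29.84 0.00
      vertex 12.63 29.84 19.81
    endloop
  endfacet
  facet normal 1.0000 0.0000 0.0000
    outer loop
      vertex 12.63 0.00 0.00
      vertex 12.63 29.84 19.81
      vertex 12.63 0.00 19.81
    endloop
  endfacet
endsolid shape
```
; perimeter-only toolpath
G21 ; units = mm
G90 ; absolute positioning
G28 ; home
; layer 1
G0 Z3.30
G0 X0.00 Y0.00
G1 X12.63 Y0.00
G1 X12.63 Y29.84
G1 X0.00 Y29.84
G1 X0.00 Y0.00
; layer 2
G0 Z6.60
G0 X0.00 Y0.00
G1 X12.63 Y0.00
G1 X12.63 Y29.84
G1 X0.00 Y29.84
G1 X0.00 Y0.00
; layer 3
G0 Z9.90
G0 X0.00 Y0.00
G1 X12.63 Y0.00
G1 X12.63 Y29.84
G1 X0.00 Y29.84
G1 X0.00 Y0.00
; layer 4
G0 Z13.21
G0 X0.00 Y0.00
G1 X12.63 Y0.00
G1 X12.63 Y29.84
G1 X0.00 Y29.84
G1 X0.00 Y0.00
; layer 5
G0 Z16.51
G0 X0.00 Y0.00
G1 X12.63 Y0.00
G1 X12.63 Y29.84
G1 X0.00 Y29.84
G1 X0.00 Y0.00
; layer 6
G0 Z19.81
G0 X0.00 Y0.00
G1 X12.63 Y0.00
G1 X12.63 Y29.84
G1 X0.00 Y29.84
G1 X0.00 Y0.00
M2 ; end

The solid is a rectangular box, roughly 12.6 × 29.8 mm footprint and 19.8 mm tall. Slicing at Δz = 3.30 mm — 6 equal slices spanning the solid's height, so layer i sits at z = i·h/6 — gives 6 non-empty perimeters. Each is a 4-segment closed polygon; G0 lifts to the layer z and rapids to the start vertex, then G1 traces the edges.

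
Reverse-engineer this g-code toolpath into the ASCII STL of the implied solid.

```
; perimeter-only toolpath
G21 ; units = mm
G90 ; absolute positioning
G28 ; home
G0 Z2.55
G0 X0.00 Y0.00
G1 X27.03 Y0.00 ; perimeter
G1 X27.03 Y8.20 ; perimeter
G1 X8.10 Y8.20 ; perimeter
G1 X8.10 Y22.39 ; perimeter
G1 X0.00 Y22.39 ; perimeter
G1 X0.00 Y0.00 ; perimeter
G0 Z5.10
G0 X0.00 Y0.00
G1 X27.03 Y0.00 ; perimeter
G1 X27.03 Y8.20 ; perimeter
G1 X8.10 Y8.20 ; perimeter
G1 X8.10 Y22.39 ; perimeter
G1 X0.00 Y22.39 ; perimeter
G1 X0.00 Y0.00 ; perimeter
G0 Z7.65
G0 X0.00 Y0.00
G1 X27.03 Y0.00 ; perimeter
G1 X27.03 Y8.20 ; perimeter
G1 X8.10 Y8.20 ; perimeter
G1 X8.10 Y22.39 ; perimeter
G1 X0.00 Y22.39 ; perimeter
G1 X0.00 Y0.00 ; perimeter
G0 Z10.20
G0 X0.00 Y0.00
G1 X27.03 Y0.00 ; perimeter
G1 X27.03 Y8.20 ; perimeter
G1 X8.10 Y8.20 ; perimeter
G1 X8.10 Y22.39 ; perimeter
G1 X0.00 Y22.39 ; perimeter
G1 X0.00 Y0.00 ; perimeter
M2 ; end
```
solid part
  facet normal 0.0000 0.0000 -1.0000
    outer loop
      vertex 27.03 8.20 0.00
      vertex 27.03 0.00 0.00
      vertex 0.00 0.00 0.00
    endloop
  endfacet
  facet normal 0.0000 0.0000 -1.0000
    outer loop
      vertex 8.10 8.20 0.00
      vertex 27.03 8.20 0.00
      vertex 0.00 0.00 0.00
    endloop
  endfacet
  facet normal 0.0000 0.0000 -1.0000
    outer loop
      vertex 8.10 22.39 0.00
      vertex 8.10 8.20 0.00
      vertex 0.00 0.00 0.00
    endloop
  endfacet
  facet normal 0.0000 0.0000 -1.0000
    outer loop
      vertex 0.00 22.39 0.00
      vertex 8.10 22.39 0.00
      vertex 0.00 0.00 0.00
    endloop
  endfacet
  facet normal 0.0000 0.0000 1.0000
    outer loop
      vertex 0.00 0.00 10.20
      vertex 27.03 0.00 10.20
      vertex 27.03 8.20 10.20
    endloop
  endfacet
  facet normal 0.0000 0.0000 1.0000
    outer loop
      vertex 0.00 0.00 10.20
      vertex 27.03 8.20 10.20
      vertex 8.10 8.20 10.20
    endloop
  endfacet
  facet normal 0.0000 0.0000 1.0000
    outer loop
      vertex 0.00 0.00 10.20
      vertex 8.10 8.20 10.20
      vertex 8.10 22.39 10.20
    endloop
  endfacet
  facet normal 0.0000 0.0000 1.0000
    outer loop
      vertex 0.00 0.00 10.20
      vertex 8.10 22.39 10.20
      vertex 0.00 22.39 10.20
    endloop
  endfacet
  facet normal 0.0000 -1.0000 0.0000
    outer loop
      vertex 0.00 0.00 0.00
      vertex 27.03 0.00 0.00
      vertex 27.03 0.00 10.20
    endloop
  endfacet
  facet normal 0.0000 -1.0000 0.0000
    outer loop
      vertex 0.00 0.00 0.00
      vertex 27.03 0.00 10.20
      vertex 0.00 0.00 10.20
    endloop
  endfacet
  facet normal 1.0000 0.0000 0.0000
    outer loop
      vertex 27.03 0.00 0.00
      vertex 27.03 8.20 0.00
      vertex 27.03 8.20 10.20
    endloop
  endfacet
  facet normal 1.0000 0.0000 0.0000
    outer loop
      vertex 27.03 0.00 0.00
      vertex 27.03 8.20 10.20
      vertex 27.03 0.00 10.20
    endloop
  endfacet
  facet normal 0.0000 1.0000 0.0000
    outer loop
      vertex 27.03 8.20 0.00
      vertex 8.10 8.20 0.00
      vertex 8.10 8.20 10.20
    endloop
  endfacet
  facet normal 0.0000 1.0000 0.0000
    outer loop
      vertex 27.03 8.20 0.00
      vertex 8.10 8.20 10.20
      vertex 27.03 8.20 10.20
    endloop
  endfacet
  facet normal 1.0000 0.0000 0.0000
    outer loop
      vertex 8.10 8.20 0.00
      vertex 8.10 22.39 0.00
      vertex 8.10 22.39 10.20
    endloop
  endfacet
  facet normal 1.0000 0.0000 0.0000
    outer loop
      vertex 8.10 8.20 0.00
      vertex 8.10 22.39 10.20
      vertex 8.10 8.20 10.20
    endloop
  endfacet
  facet normal 0.0000 1.0000 0.0000
    outer loop
      vertex 8.10 22.39 0.00
      vertex 0.00 22.39 0.00
      vertex 0.00 22.39 10.20
    endloop
  endfacet
  facet normal 0.0000 1.0000 0.0000
    outer loop
      vertex 8.10 22.39 0.00
      vertex 0.00 22.39 10.20
      vertex 8.10 22.39 10.20
    endloop
  endfacet
  facet normal -1.0000 0.0000 0.0000
    outer loop
      vertex 0.00 22.39 0.00
      vertex 0.00 0.00 0.00
      vertex 0.00 0.00 10.20
    endloop
  endfacet
  facet normal -1.0000 0.0000 0.0000
    outer loop
      vertex 0.00 22.39 0.00
      vertex 0.00 0.00 10.20
      vertex 0.00 22.39 10.20
    endloop
  endfacet
endsolid part

The G0 Z moves step by Δz≈2.55 mm. Every layer's G1 loop is the same polygon, so the solid is a straight extrusion of it from z=0 to z≈10.2. Closing with flat bottom and top caps and triangulating gives 20 facets — an L-shaped prism: outer 27 × 22.4 mm, arm thicknesses ≈ 8.2 mm (horizontal) and 8.1 mm (vertical), extruded 10.2 mm in z.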